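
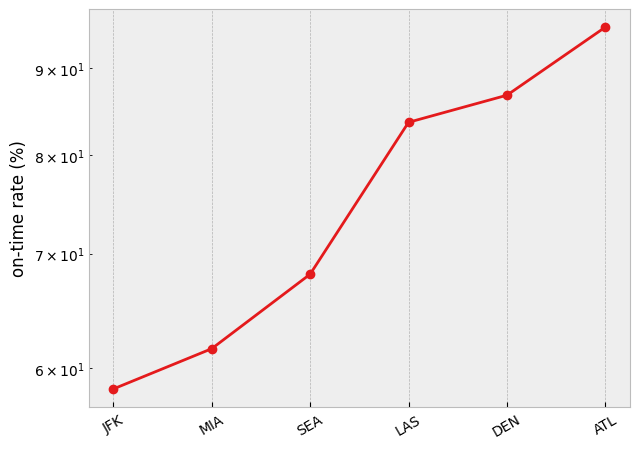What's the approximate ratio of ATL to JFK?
≈ 1.58×

ATL ≈ 95, JFK ≈ 60; 95/60 ≈ 1.58.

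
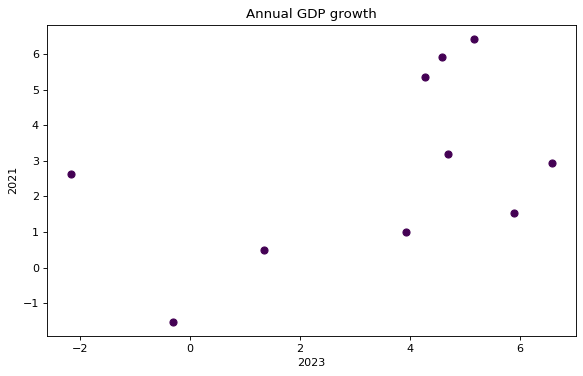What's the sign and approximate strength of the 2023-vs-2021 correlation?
positive, moderate

Points are positively correlated; moderate (|r| ≈ 0.5).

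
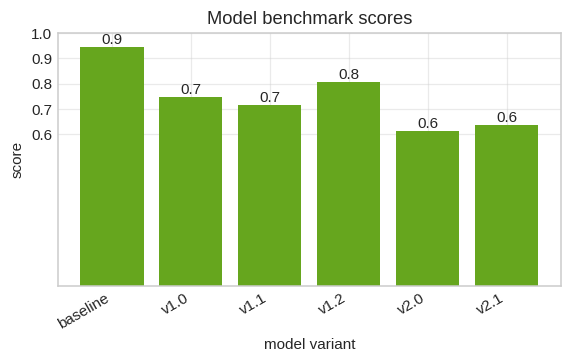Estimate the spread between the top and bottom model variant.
Max baseline ≈ 0.9, min v2.0 ≈ 0.6; range ≈ 0.3.

≈ 0.3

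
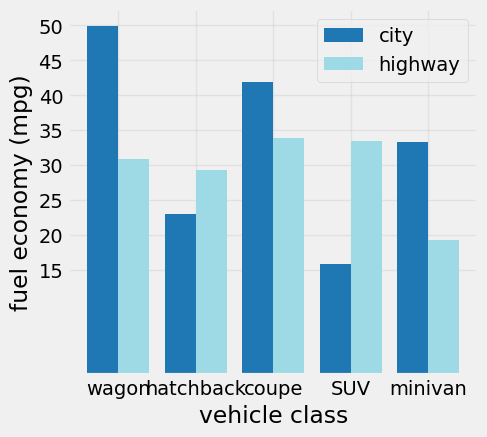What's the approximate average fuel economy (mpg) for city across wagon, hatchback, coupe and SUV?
(50 + 25 + 40 + 15) / 4 ≈ 32.

≈ 32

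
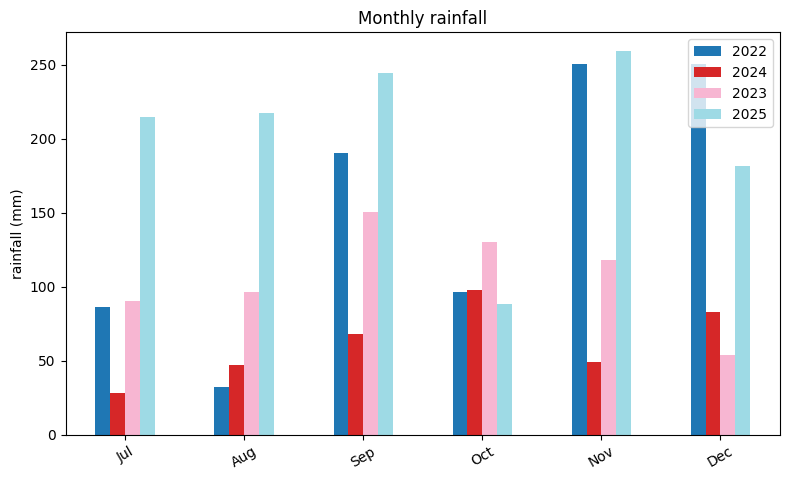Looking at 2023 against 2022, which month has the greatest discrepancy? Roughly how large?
Dec: 2023 ≈ 50, 2022 ≈ 250 → gap ≈ 200. Next-largest (Nov) is only ≈ 125.

Dec, ≈ 200 mm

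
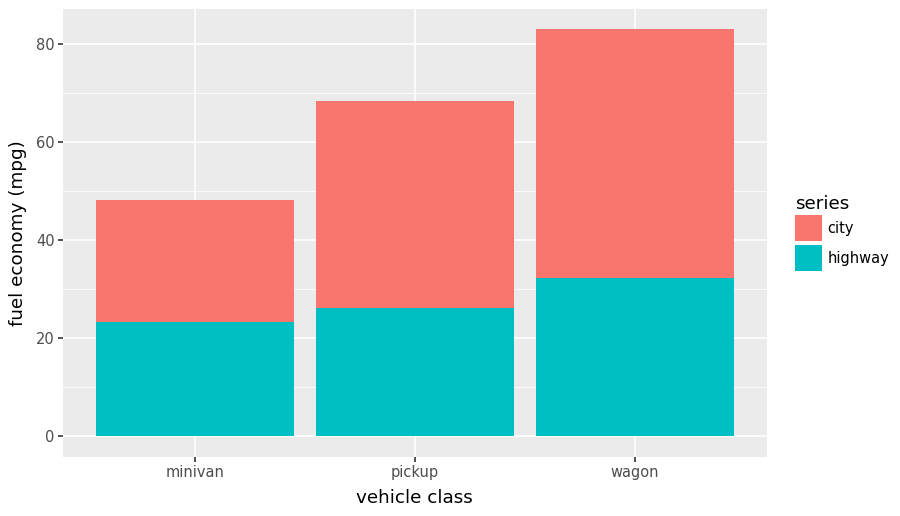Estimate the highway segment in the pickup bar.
≈ 30

highway top ≈ 30, bottom ≈ 0; segment ≈ 30.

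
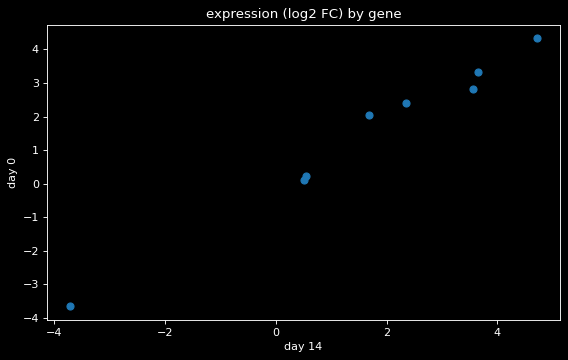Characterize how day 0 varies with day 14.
Points are positively correlated; strong (|r| ≈ 1.0).

positive, strong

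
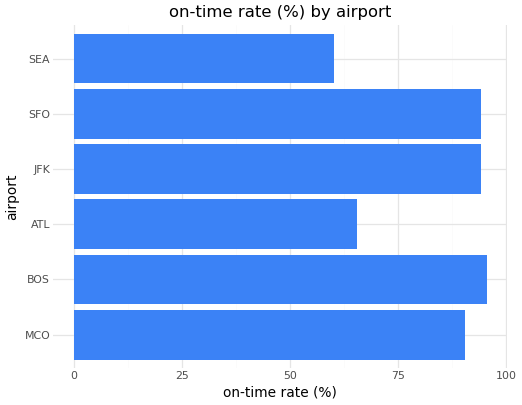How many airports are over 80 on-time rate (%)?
Above 80: MCO, BOS, JFK, SFO.

4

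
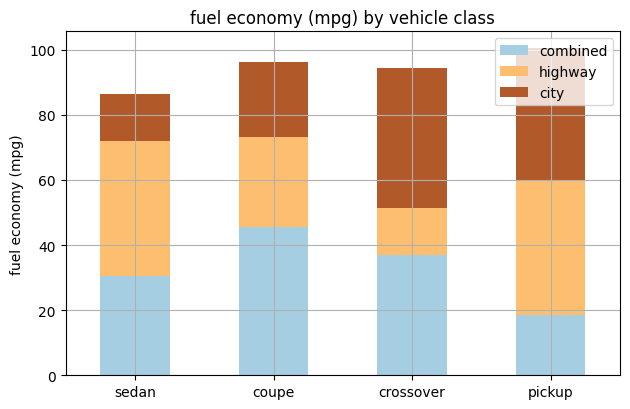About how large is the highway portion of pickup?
highway top ≈ 60, bottom ≈ 20; segment ≈ 40.

≈ 40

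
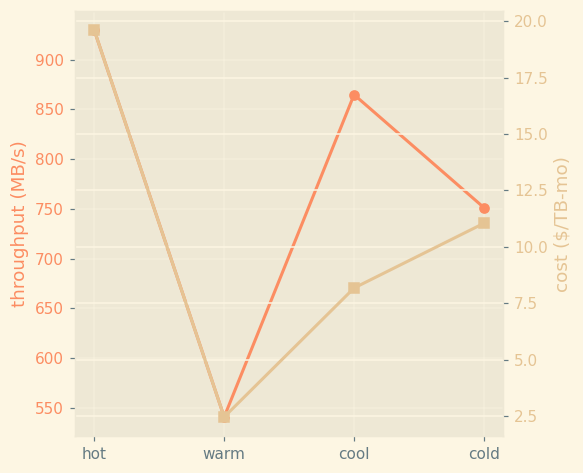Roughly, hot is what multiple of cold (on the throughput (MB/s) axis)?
hot ≈ 950, cold ≈ 750; 950/750 ≈ 1.27.

≈ 1.27×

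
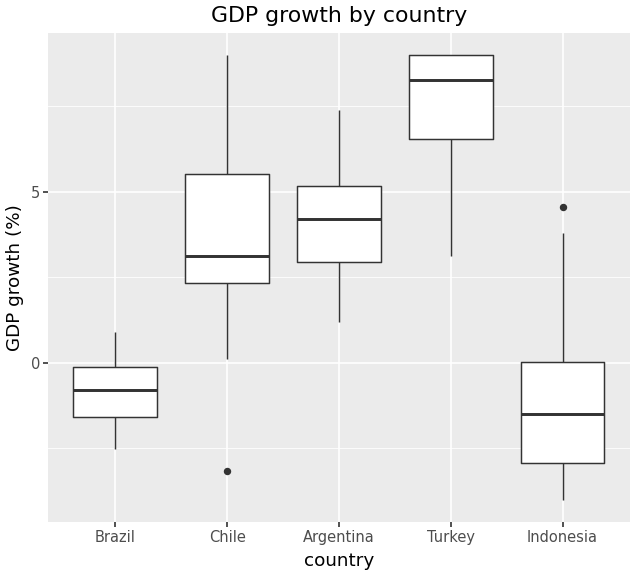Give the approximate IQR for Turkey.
≈ 2

Q3 ≈ 9, Q1 ≈ 7; IQR ≈ 2.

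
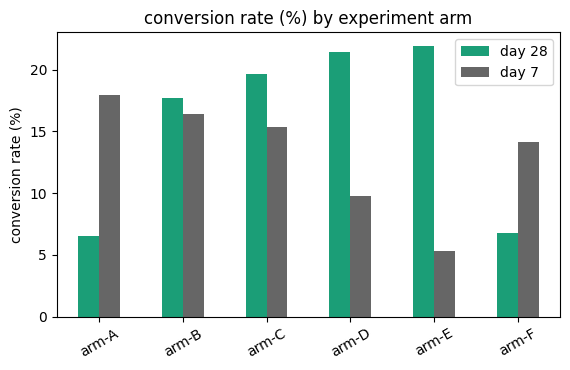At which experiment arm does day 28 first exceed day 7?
arm-A: day 28 ≈ 6 vs day 7 ≈ 18 (not yet); arm-B: day 28 ≈ 18 vs day 7 ≈ 16 (first crossover).

arm-B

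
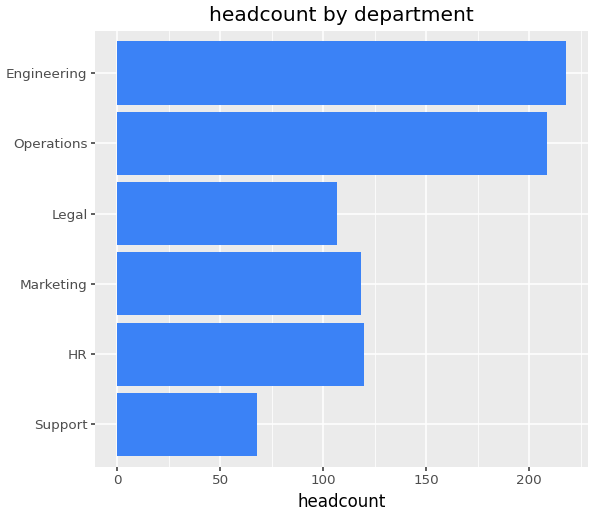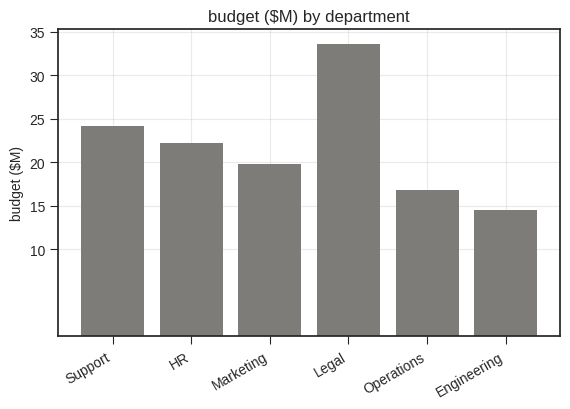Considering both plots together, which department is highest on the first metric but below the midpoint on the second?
Chart 2 median budget ($M) ≈ 20; below-median departments: Marketing, Operations, Engineering. Among those, Engineering has the highest headcount (≈ 220).

Engineering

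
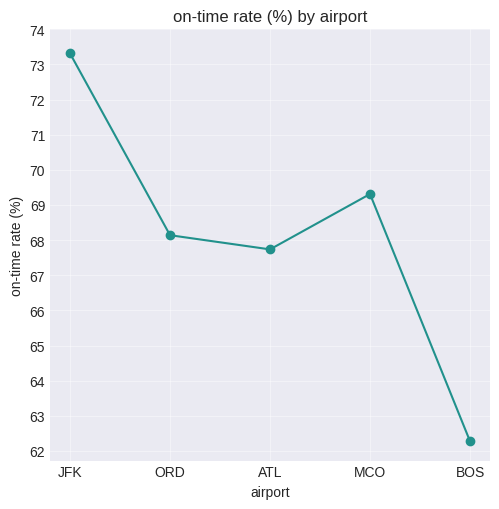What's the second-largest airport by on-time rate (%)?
MCO

Top 3: JFK ≈ 73, MCO ≈ 69, ORD ≈ 68.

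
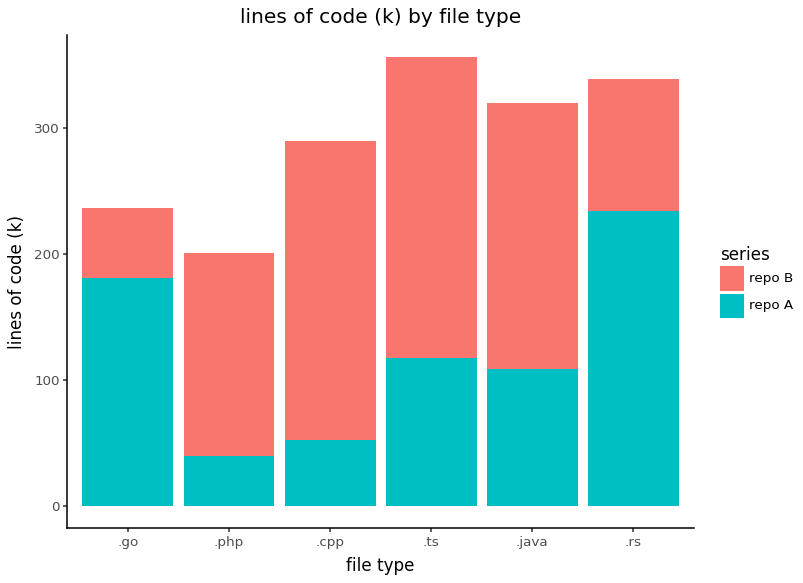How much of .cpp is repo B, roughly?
repo B top ≈ 300, bottom ≈ 50; segment ≈ 250.

≈ 250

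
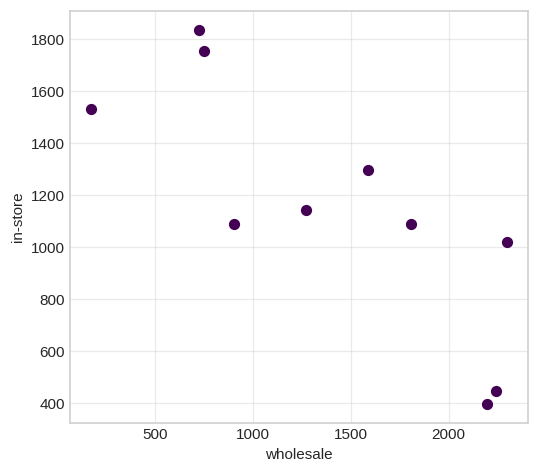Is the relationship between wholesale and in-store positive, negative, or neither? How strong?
Points are negatively correlated; strong (|r| ≈ 0.8).

negative, strong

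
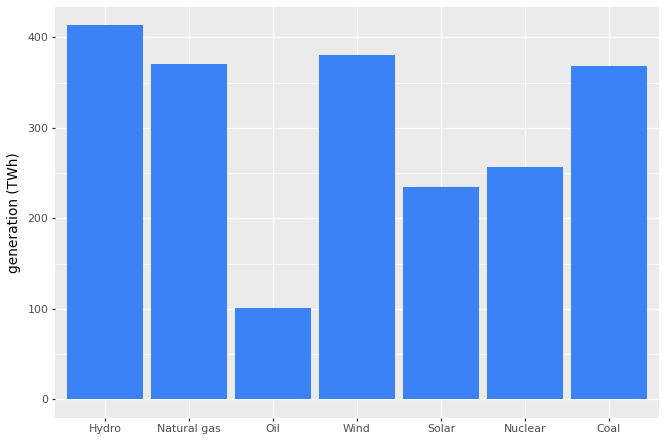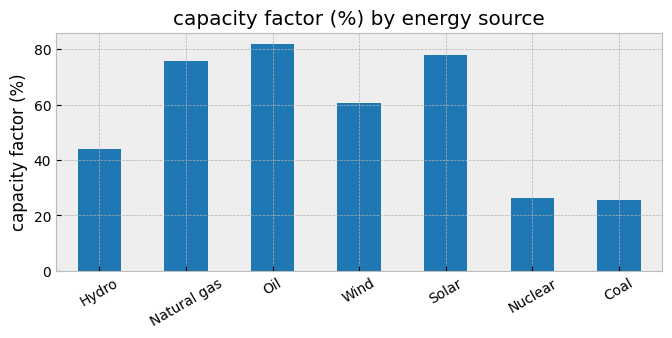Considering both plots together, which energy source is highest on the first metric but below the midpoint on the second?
Hydro

Chart 2 median capacity factor (%) ≈ 60; below-median energy sources: Hydro, Nuclear, Coal. Among those, Hydro has the highest generation (TWh) (≈ 400).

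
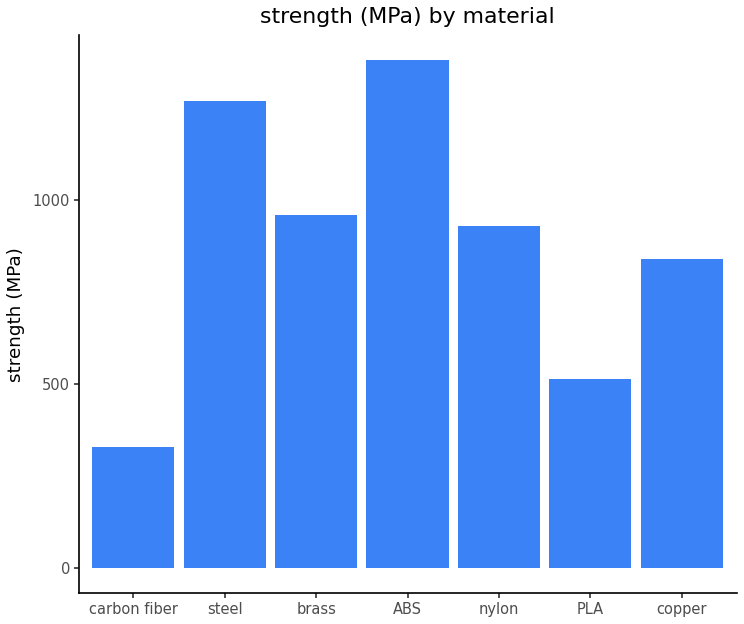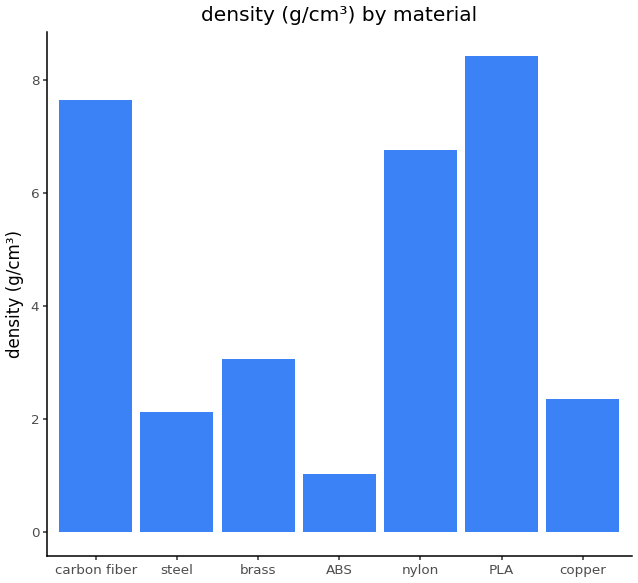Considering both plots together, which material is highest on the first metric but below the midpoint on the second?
ABS

Chart 2 median density (g/cm³) ≈ 3; below-median materials: steel, ABS, copper. Among those, ABS has the highest strength (MPa) (≈ 1400).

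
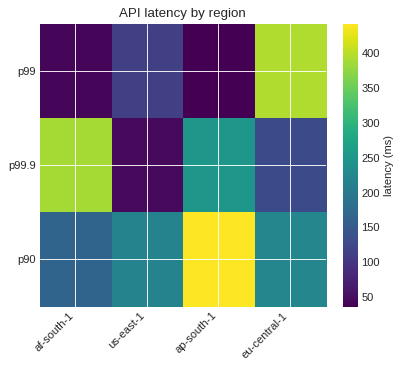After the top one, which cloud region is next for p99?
Top 3 for p99: eu-central-1 ≈ 400, us-east-1 ≈ 100, af-south-1 ≈ 50.

us-east-1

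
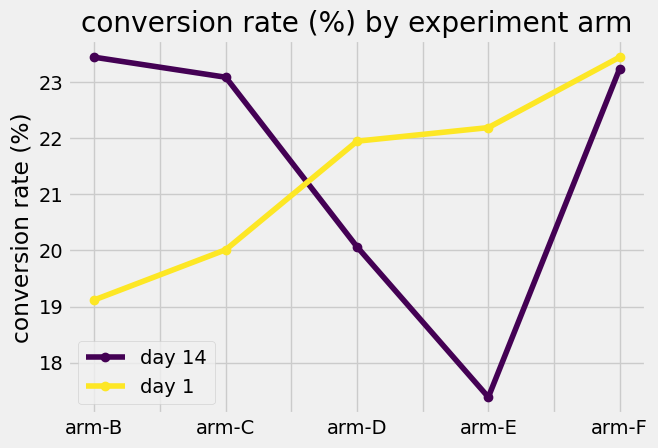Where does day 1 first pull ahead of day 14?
arm-C: day 1 ≈ 20 vs day 14 ≈ 23 (not yet); arm-D: day 1 ≈ 22 vs day 14 ≈ 20 (first crossover).

arm-D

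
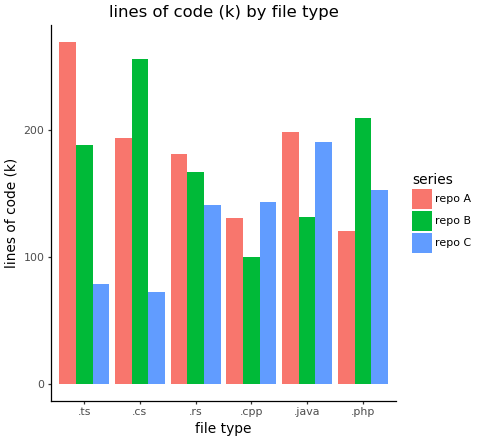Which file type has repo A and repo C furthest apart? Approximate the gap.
.ts, ≈ 200 k

.ts: repo A ≈ 275, repo C ≈ 75 → gap ≈ 200. Next-largest (.cs) is only ≈ 125.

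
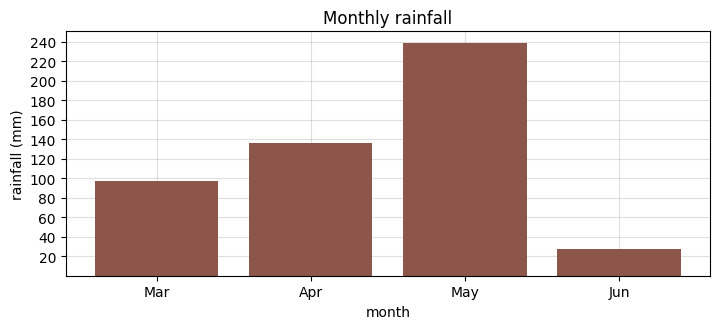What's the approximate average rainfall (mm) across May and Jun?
≈ 130

(240 + 20) / 2 ≈ 130.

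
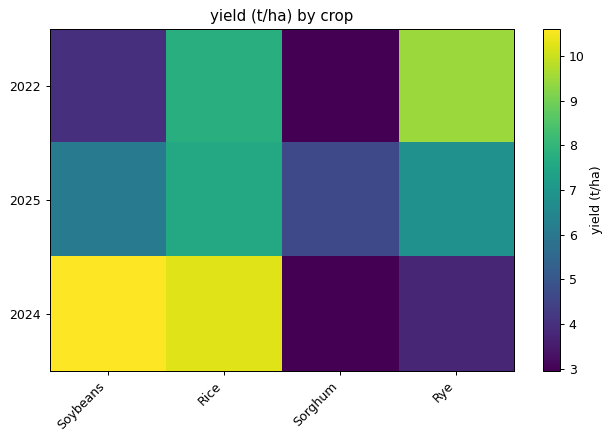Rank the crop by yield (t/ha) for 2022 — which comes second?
Rice

Top 3 for 2022: Rye ≈ 9, Rice ≈ 8, Soybeans ≈ 4.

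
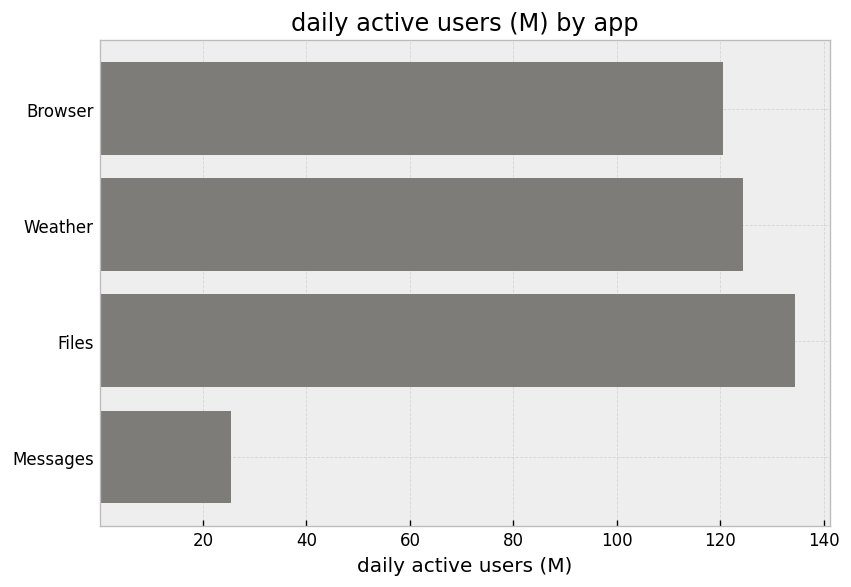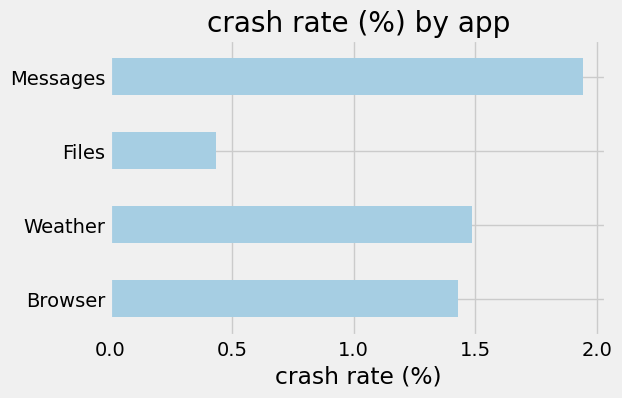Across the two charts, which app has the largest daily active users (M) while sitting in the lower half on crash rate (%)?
Files

Chart 2 median crash rate (%) ≈ 1.4; below-median apps: Browser, Files. Among those, Files has the highest daily active users (M) (≈ 140).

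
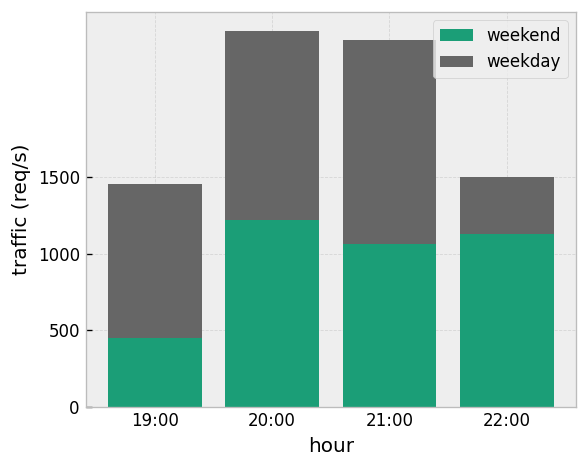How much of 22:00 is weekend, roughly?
weekend top ≈ 1000, bottom ≈ 0; segment ≈ 1000.

≈ 1000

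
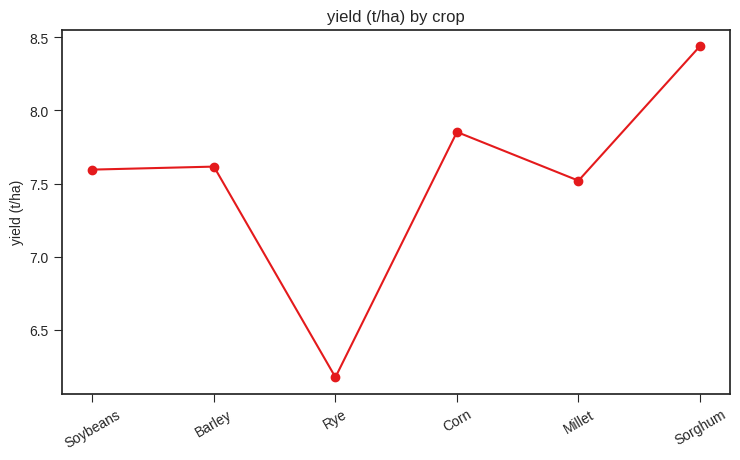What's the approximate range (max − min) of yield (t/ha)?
Max Sorghum ≈ 8.4, min Rye ≈ 6.2; range ≈ 2.2.

≈ 2.2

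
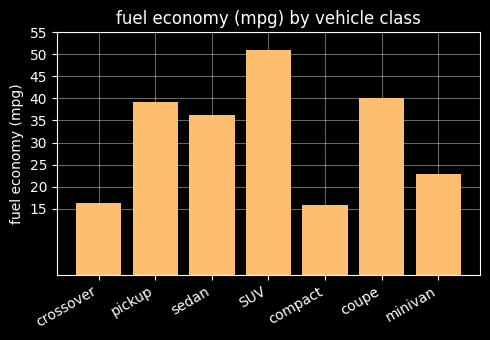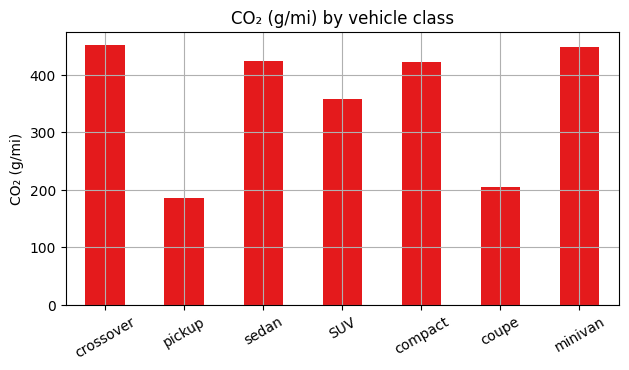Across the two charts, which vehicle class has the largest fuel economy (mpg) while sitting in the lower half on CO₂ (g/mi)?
Chart 2 median CO₂ (g/mi) ≈ 400; below-median vehicle classes: pickup, SUV, coupe. Among those, SUV has the highest fuel economy (mpg) (≈ 50).

SUV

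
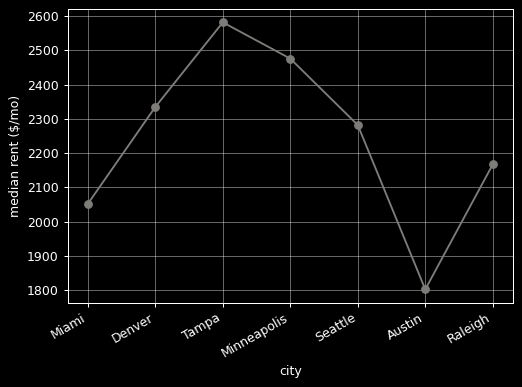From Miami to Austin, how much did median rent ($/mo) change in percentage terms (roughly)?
≈ -14.3%

Miami ≈ 2100, Austin ≈ 1800; (1800 − 2100) / 2100 ≈ -14.3%.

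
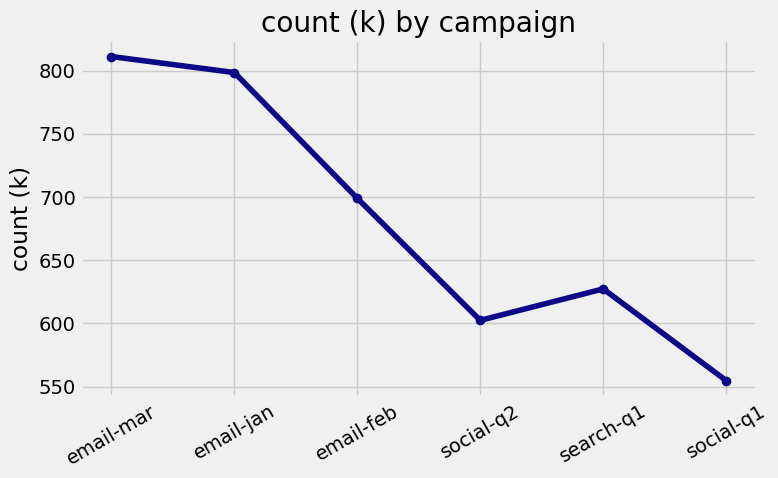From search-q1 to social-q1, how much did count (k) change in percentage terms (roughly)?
≈ -12%

search-q1 ≈ 625, social-q1 ≈ 550; (550 − 625) / 625 ≈ -12%.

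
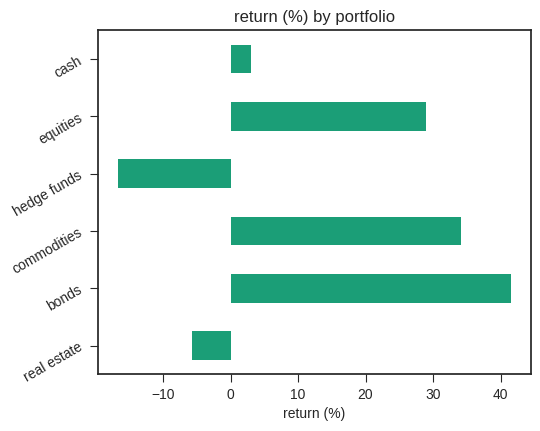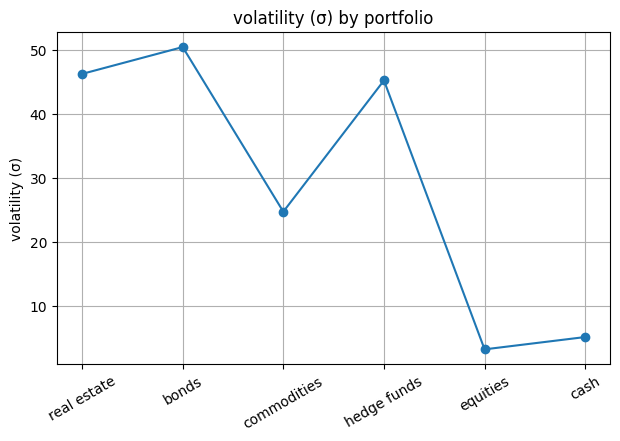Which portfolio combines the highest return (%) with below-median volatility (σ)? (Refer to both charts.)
commodities

Chart 2 median volatility (σ) ≈ 35; below-median portfolios: commodities, equities, cash. Among those, commodities has the highest return (%) (≈ 35).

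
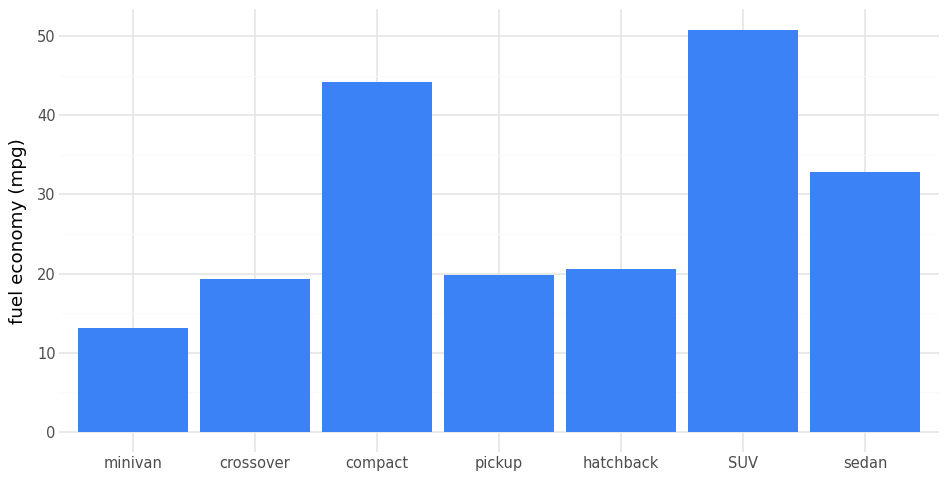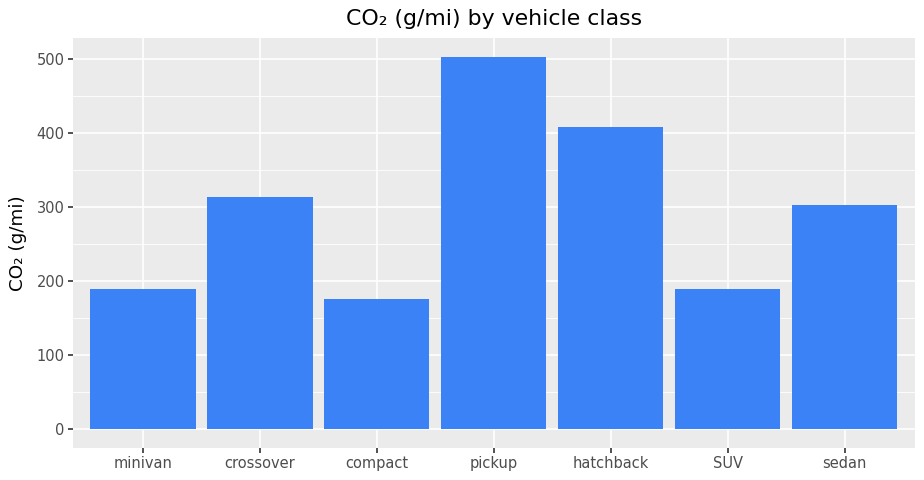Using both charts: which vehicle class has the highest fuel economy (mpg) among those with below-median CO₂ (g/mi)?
Chart 2 median CO₂ (g/mi) ≈ 300; below-median vehicle classes: minivan, compact, SUV. Among those, SUV has the highest fuel economy (mpg) (≈ 50).

SUV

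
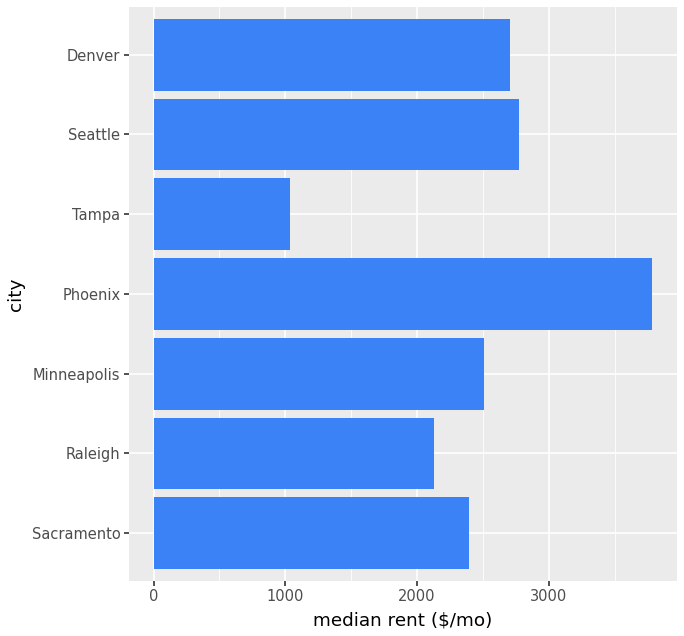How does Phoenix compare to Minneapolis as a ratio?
Phoenix ≈ 4000, Minneapolis ≈ 2500; 4000/2500 ≈ 1.6.

≈ 1.6×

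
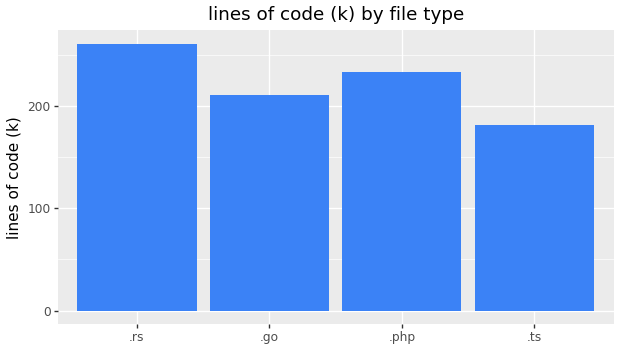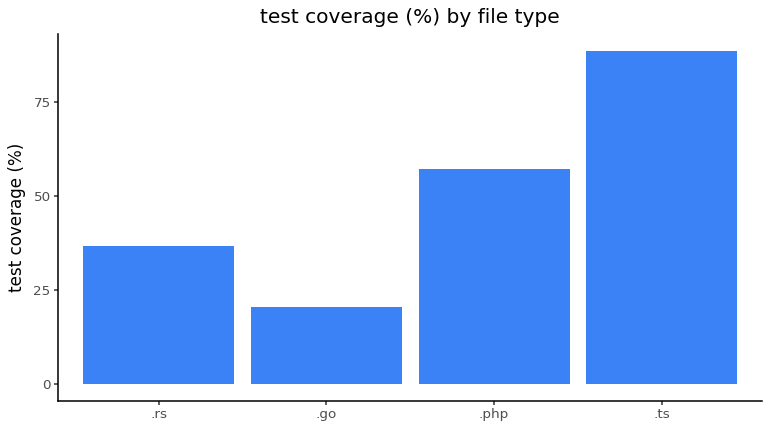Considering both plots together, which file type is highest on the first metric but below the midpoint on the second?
Chart 2 median test coverage (%) ≈ 50; below-median file types: .rs, .go. Among those, .rs has the highest lines of code (k) (≈ 250).

.rs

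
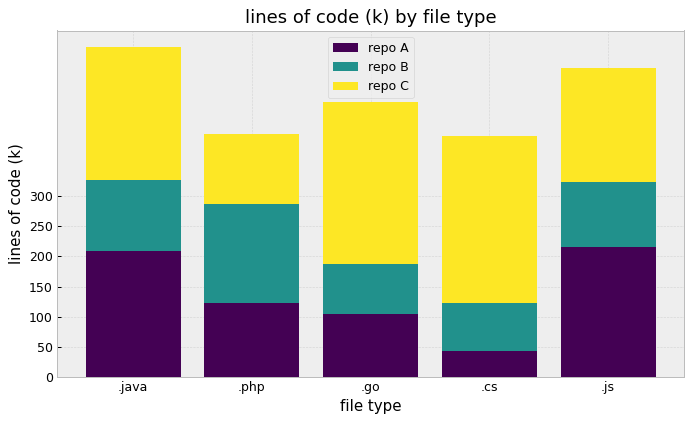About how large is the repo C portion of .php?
≈ 100

repo C top ≈ 400, bottom ≈ 300; segment ≈ 100.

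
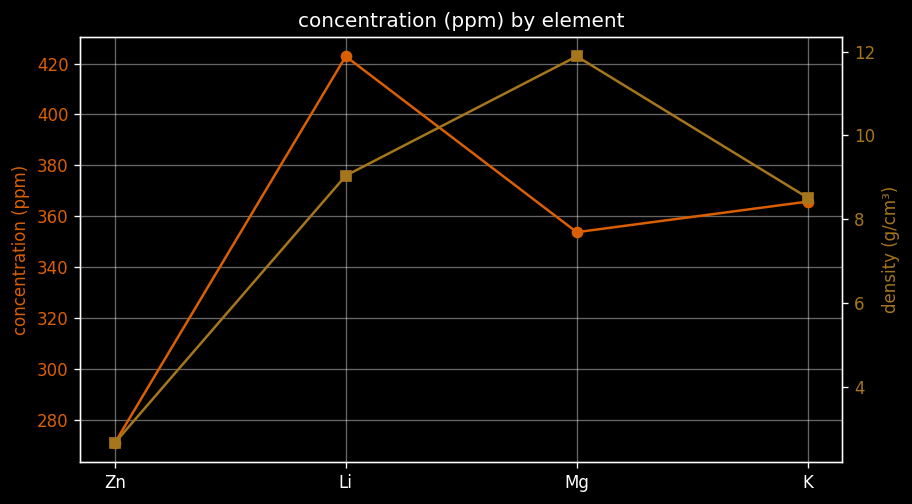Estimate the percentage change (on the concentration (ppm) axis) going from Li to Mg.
Li ≈ 420, Mg ≈ 360; (360 − 420) / 420 ≈ -14.3%.

≈ -14.3%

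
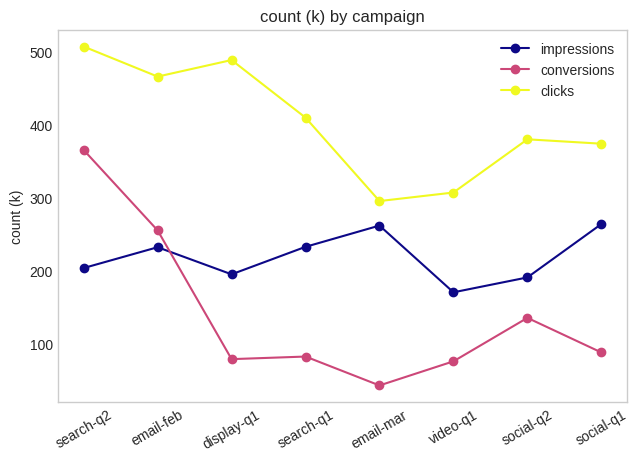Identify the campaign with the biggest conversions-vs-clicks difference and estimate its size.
display-q1: conversions ≈ 100, clicks ≈ 500 → gap ≈ 400. Next-largest (search-q1) is only ≈ 300.

display-q1, ≈ 400 k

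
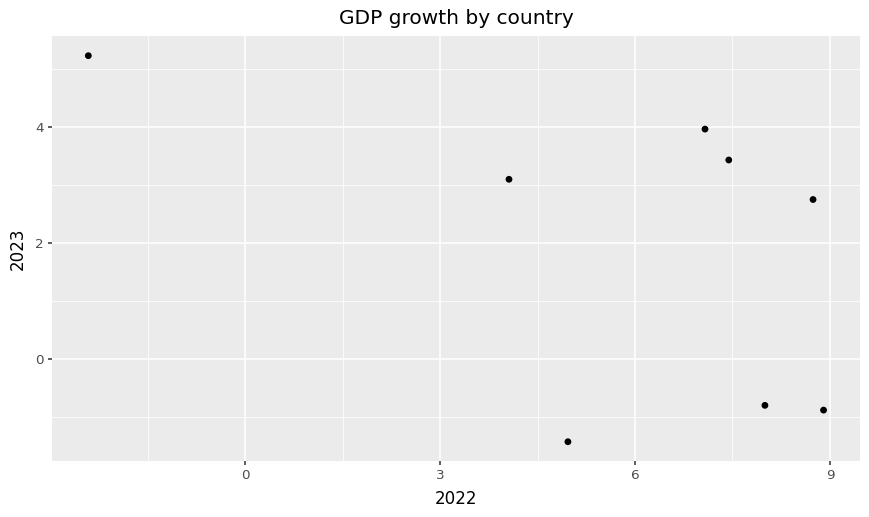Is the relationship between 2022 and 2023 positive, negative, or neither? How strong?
Points are negatively correlated; moderate (|r| ≈ 0.5).

negative, moderate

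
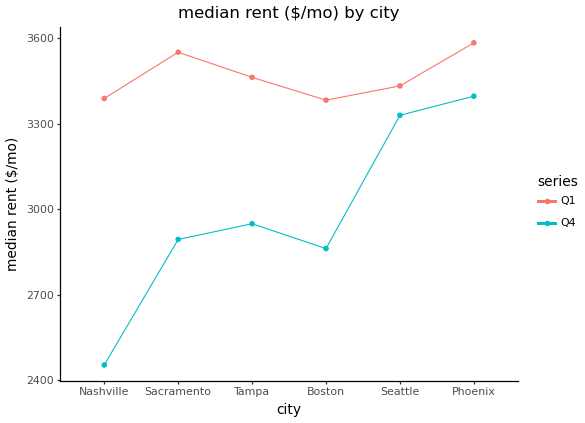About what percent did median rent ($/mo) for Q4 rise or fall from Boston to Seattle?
≈ +13.8%

Boston ≈ 2900, Seattle ≈ 3300; (3300 − 2900) / 2900 ≈ +13.8%.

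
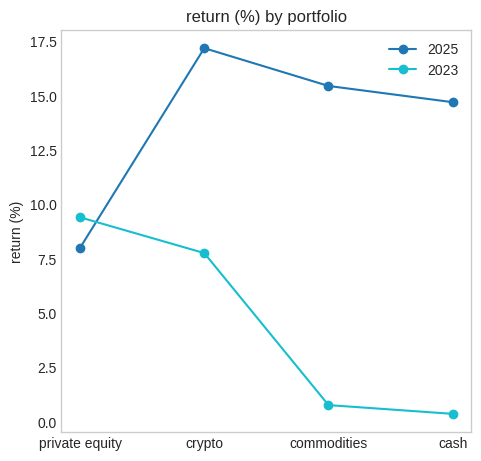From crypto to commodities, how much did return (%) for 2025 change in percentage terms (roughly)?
≈ -11.1%

crypto ≈ 18, commodities ≈ 16; (16 − 18) / 18 ≈ -11.1%.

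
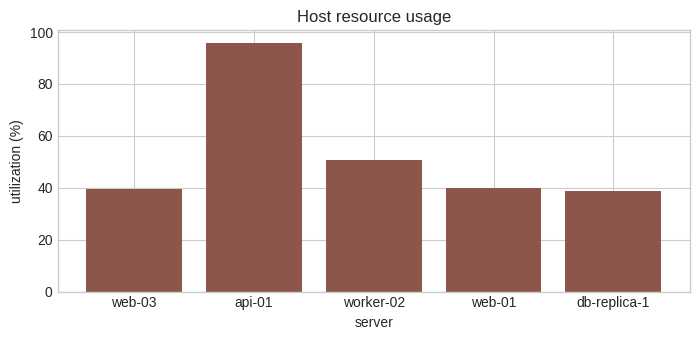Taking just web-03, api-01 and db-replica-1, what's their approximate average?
≈ 60

(40 + 100 + 40) / 3 ≈ 60.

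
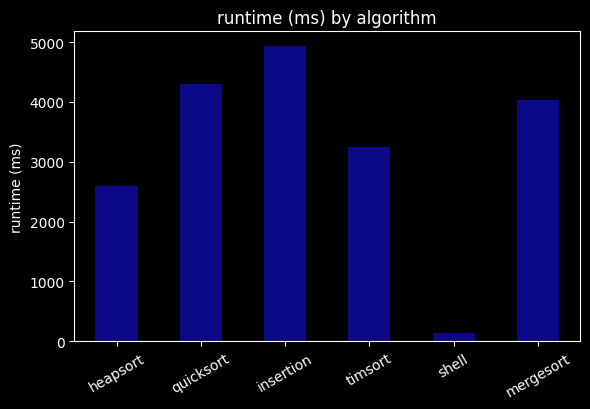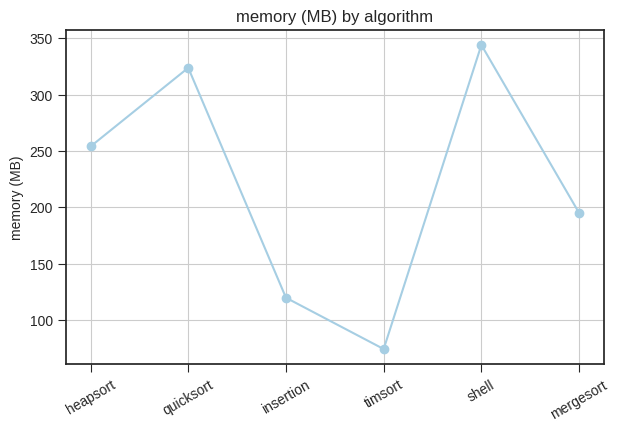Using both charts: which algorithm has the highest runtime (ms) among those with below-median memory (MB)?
insertion

Chart 2 median memory (MB) ≈ 200; below-median algorithms: insertion, timsort, mergesort. Among those, insertion has the highest runtime (ms) (≈ 5000).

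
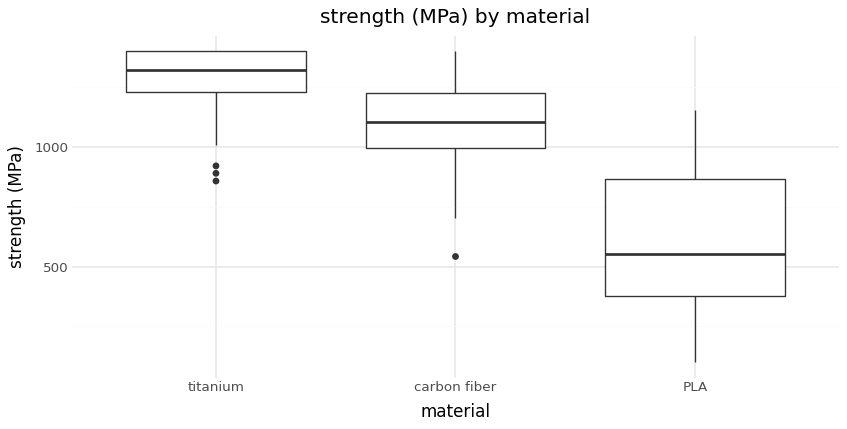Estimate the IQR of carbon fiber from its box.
≈ 200

Q3 ≈ 1200, Q1 ≈ 1000; IQR ≈ 200.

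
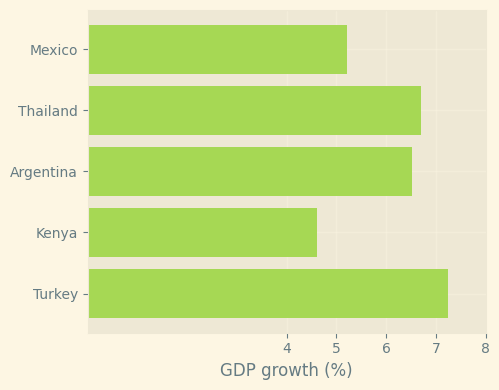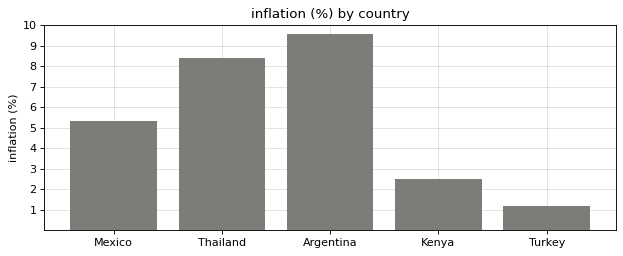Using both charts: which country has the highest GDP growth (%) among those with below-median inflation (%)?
Chart 2 median inflation (%) ≈ 5; below-median countries: Kenya, Turkey. Among those, Turkey has the highest GDP growth (%) (≈ 7).

Turkey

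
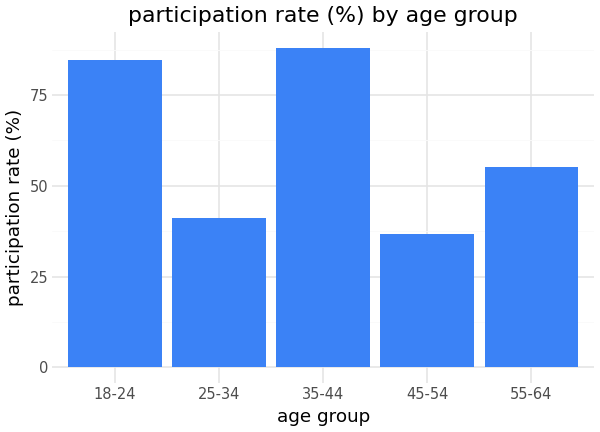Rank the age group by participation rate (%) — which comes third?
Top 4: 35-44 ≈ 90, 18-24 ≈ 80, 55-64 ≈ 60, 25-34 ≈ 40.

55-64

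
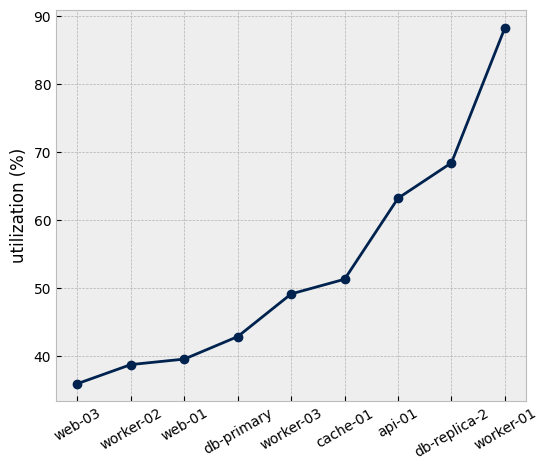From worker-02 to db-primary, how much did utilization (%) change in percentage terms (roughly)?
worker-02 ≈ 40, db-primary ≈ 45; (45 − 40) / 40 ≈ +12.5%.

≈ +12.5%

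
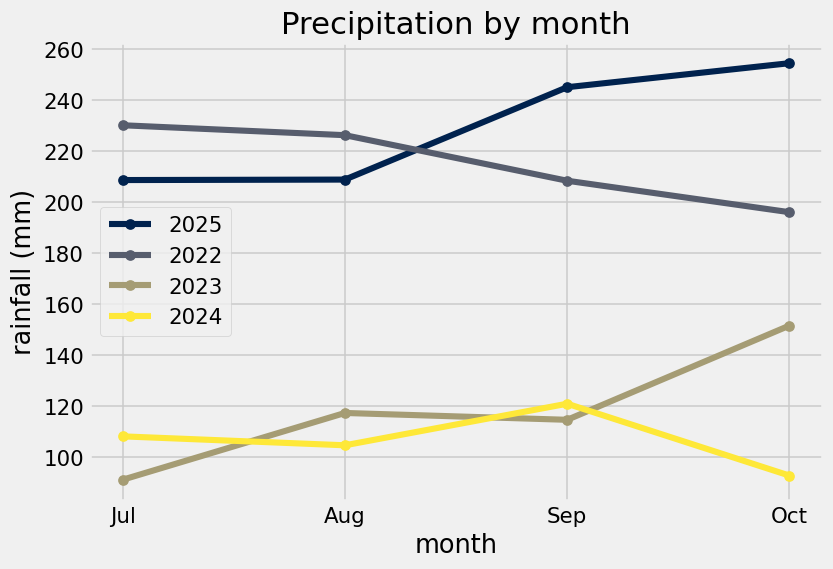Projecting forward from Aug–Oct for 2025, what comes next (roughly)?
≈ 290

Last three: 200, 240, 260 → slope ≈ 30/step → next ≈ 290.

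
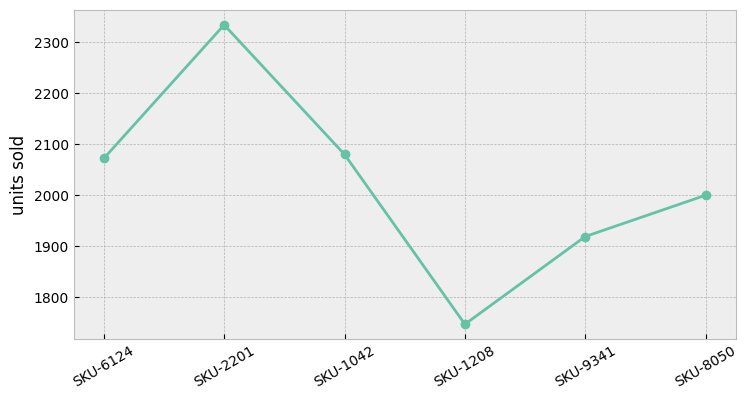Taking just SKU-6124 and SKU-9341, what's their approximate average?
≈ 1975

(2050 + 1900) / 2 ≈ 1975.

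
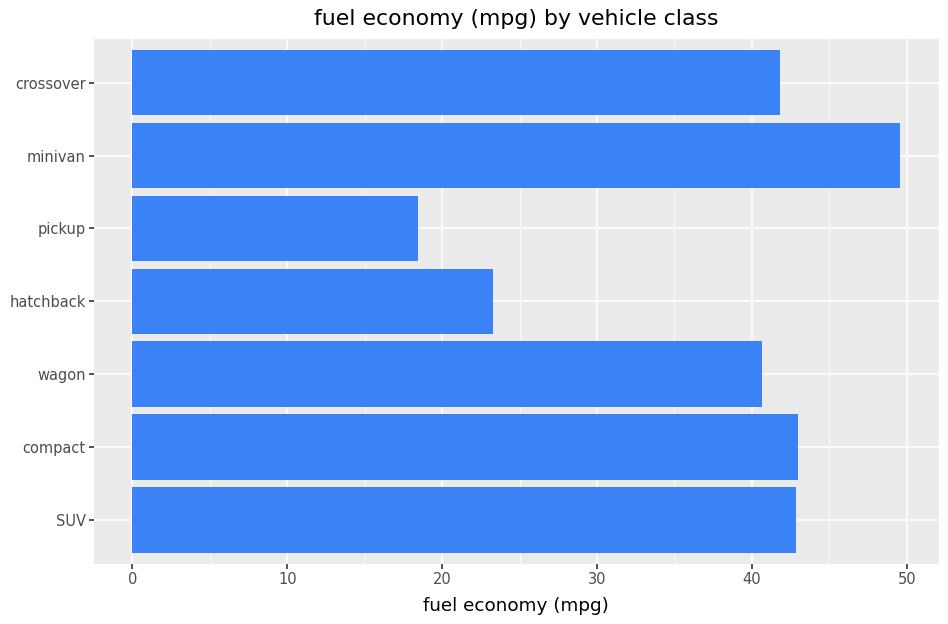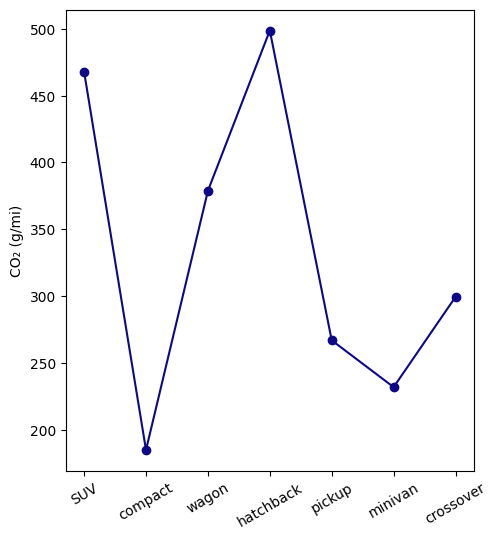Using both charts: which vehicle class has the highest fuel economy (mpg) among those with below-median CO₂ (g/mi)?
minivan

Chart 2 median CO₂ (g/mi) ≈ 300; below-median vehicle classes: compact, pickup, minivan. Among those, minivan has the highest fuel economy (mpg) (≈ 50).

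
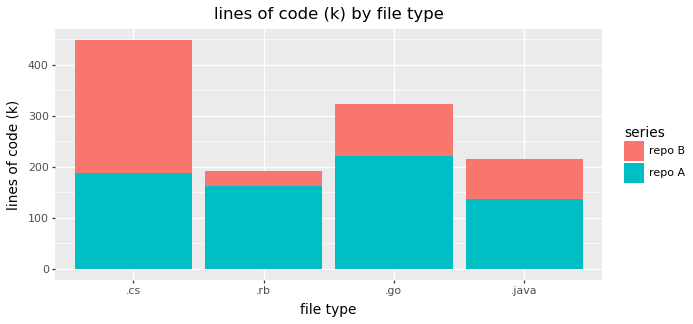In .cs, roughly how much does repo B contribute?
≈ 250

repo B top ≈ 450, bottom ≈ 200; segment ≈ 250.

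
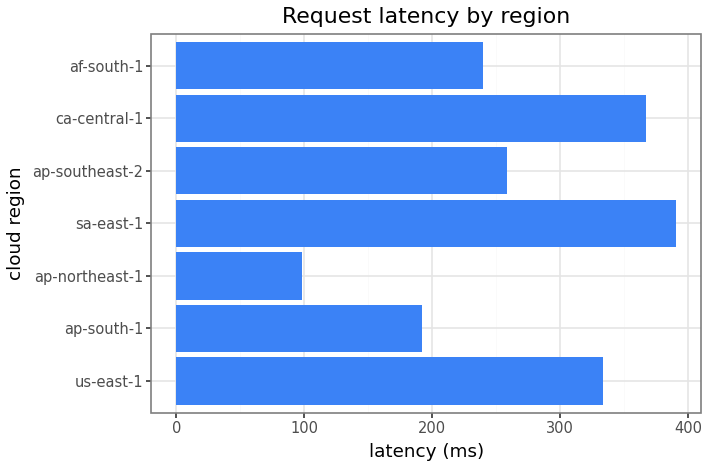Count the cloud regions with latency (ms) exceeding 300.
3

Above 300: us-east-1, sa-east-1, ca-central-1.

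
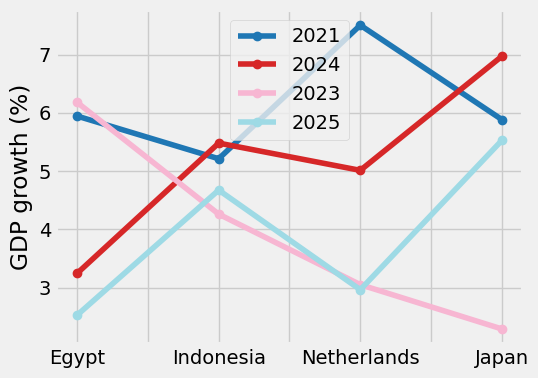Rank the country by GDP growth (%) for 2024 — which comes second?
Indonesia

Top 3 for 2024: Japan ≈ 7.0, Indonesia ≈ 5.5, Netherlands ≈ 5.0.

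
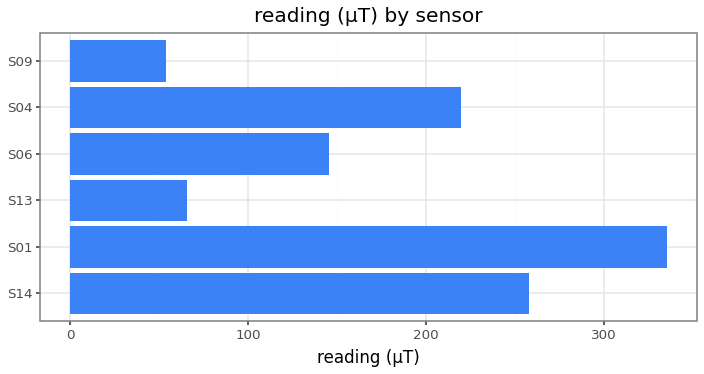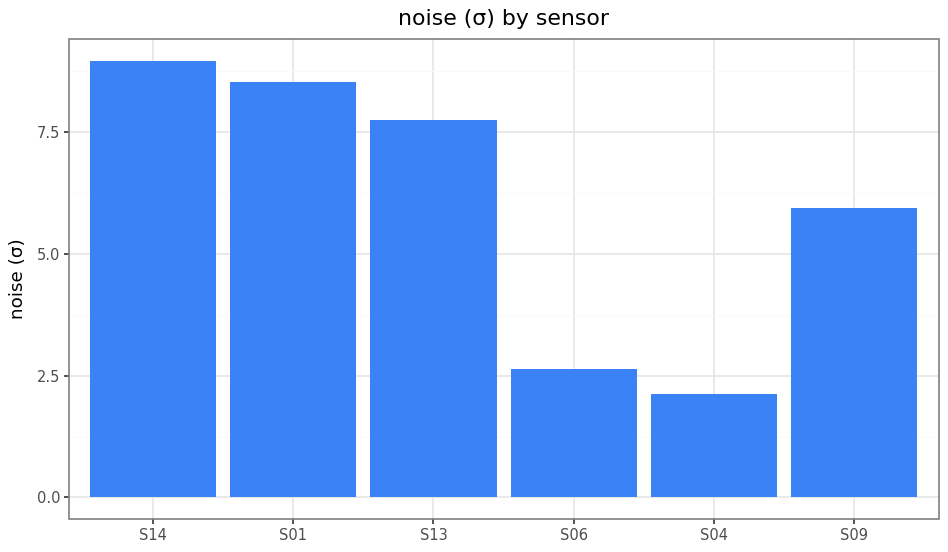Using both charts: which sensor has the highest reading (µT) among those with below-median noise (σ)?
Chart 2 median noise (σ) ≈ 7; below-median sensors: S06, S04, S09. Among those, S04 has the highest reading (µT) (≈ 200).

S04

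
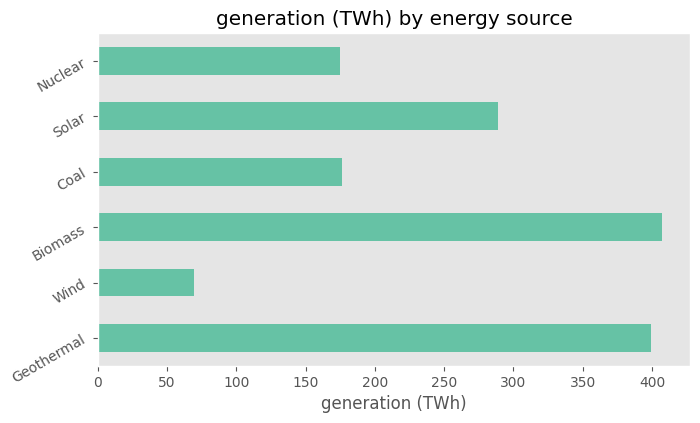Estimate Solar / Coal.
≈ 1.5×

Solar ≈ 300, Coal ≈ 200; 300/200 ≈ 1.5.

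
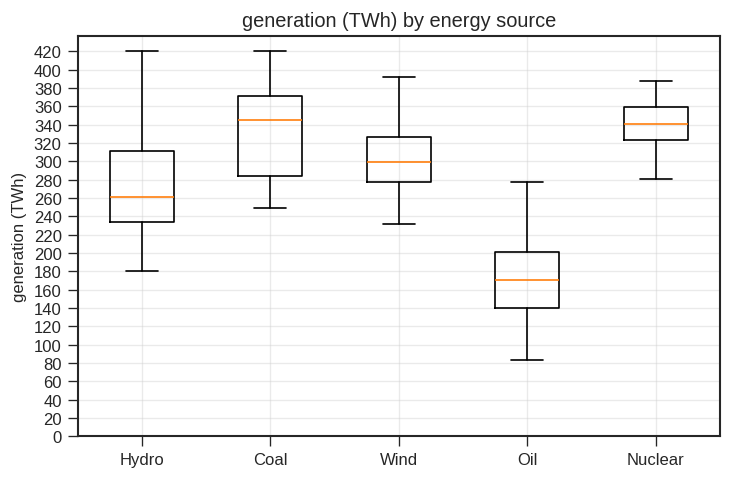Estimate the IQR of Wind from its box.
Q3 ≈ 320, Q1 ≈ 280; IQR ≈ 40.

≈ 40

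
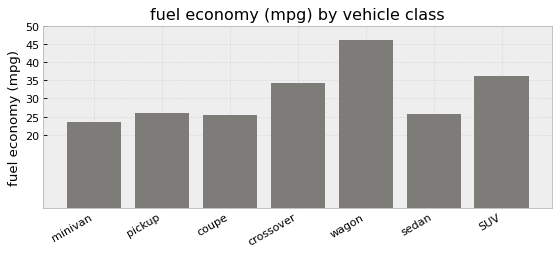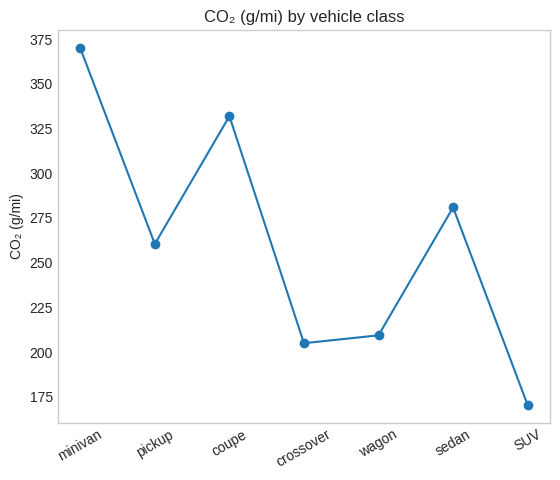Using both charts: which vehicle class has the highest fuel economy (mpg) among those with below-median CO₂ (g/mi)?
wagon

Chart 2 median CO₂ (g/mi) ≈ 250; below-median vehicle classes: crossover, wagon, SUV. Among those, wagon has the highest fuel economy (mpg) (≈ 45).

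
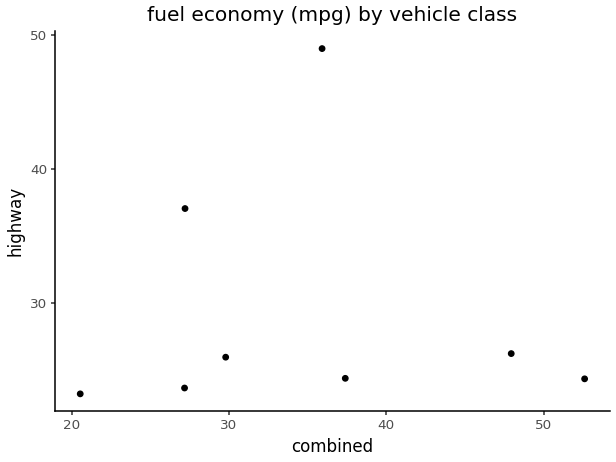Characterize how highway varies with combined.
Points are roughly uncorrelated; weak (|r| ≈ 0.0).

no clear correlation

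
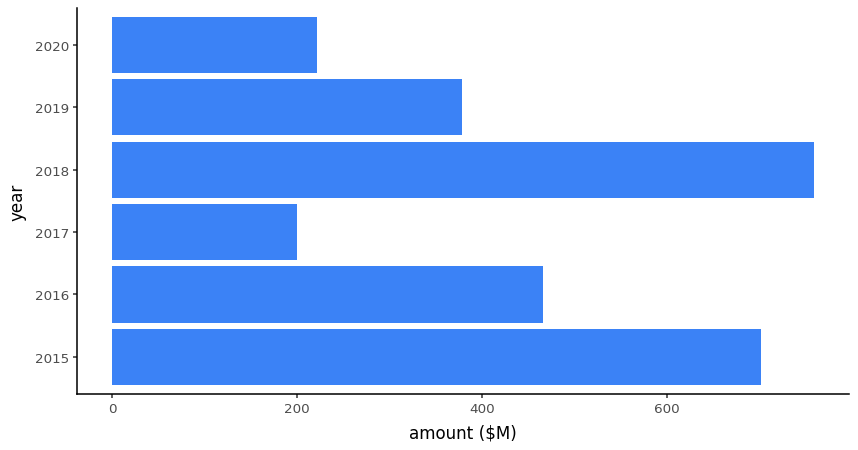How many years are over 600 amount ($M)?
Above 600: 2015, 2018.

2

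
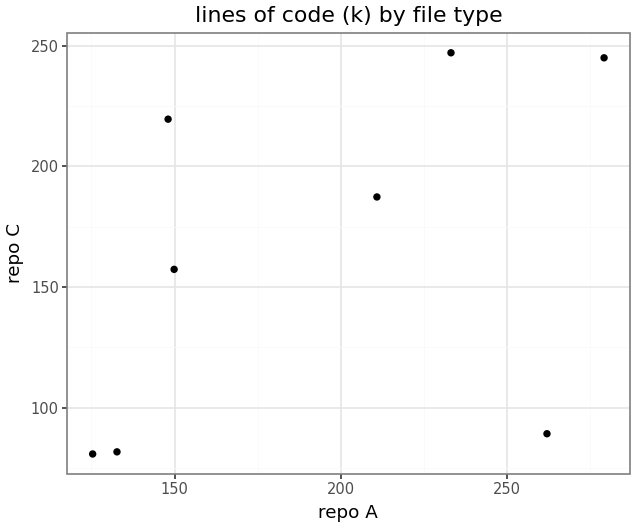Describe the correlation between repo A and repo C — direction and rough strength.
positive, moderate

Points are positively correlated; moderate (|r| ≈ 0.5).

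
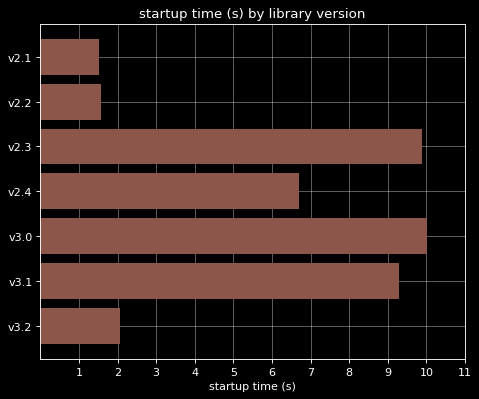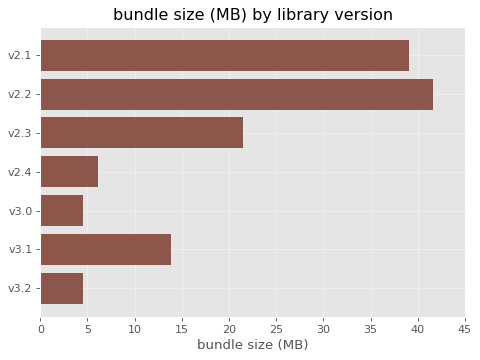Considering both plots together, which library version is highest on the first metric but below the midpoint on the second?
v3.0

Chart 2 median bundle size (MB) ≈ 15; below-median library versions: v2.4, v3.0, v3.2. Among those, v3.0 has the highest startup time (s) (≈ 10).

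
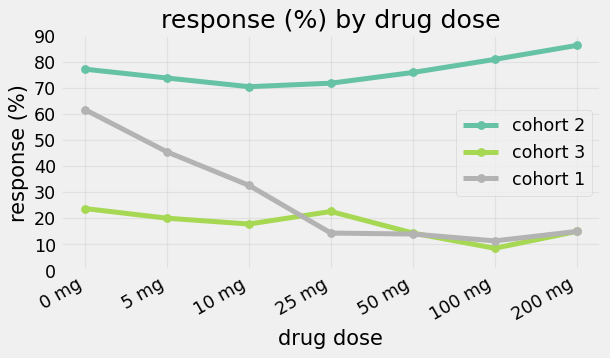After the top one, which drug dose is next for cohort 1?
5 mg

Top 3 for cohort 1: 0 mg ≈ 60, 5 mg ≈ 50, 10 mg ≈ 30.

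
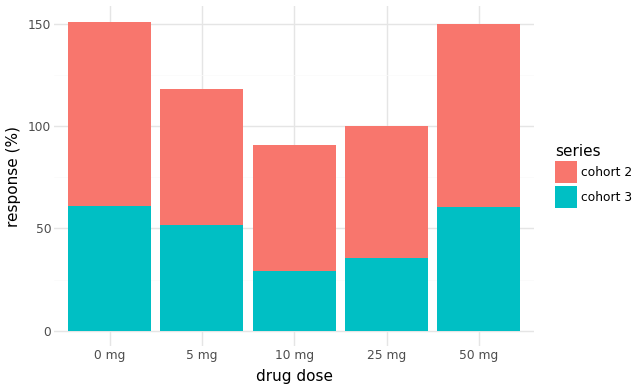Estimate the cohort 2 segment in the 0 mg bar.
≈ 100

cohort 2 top ≈ 160, bottom ≈ 60; segment ≈ 100.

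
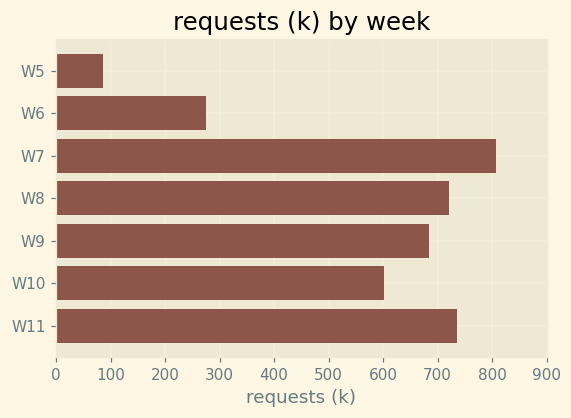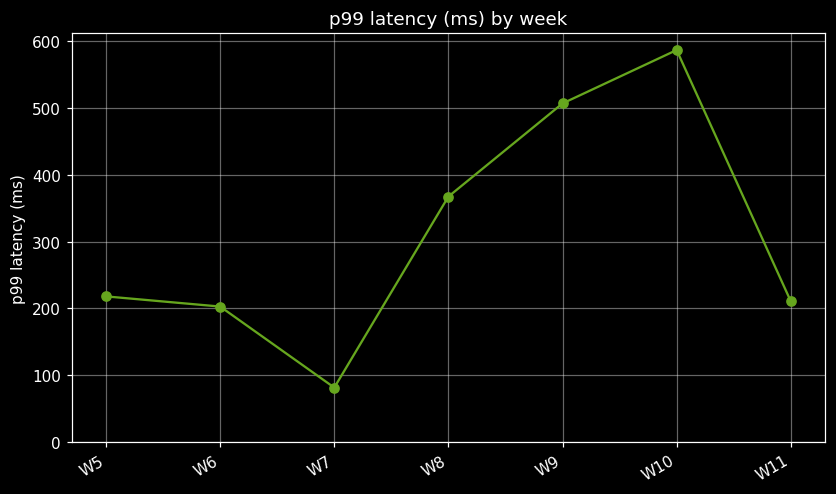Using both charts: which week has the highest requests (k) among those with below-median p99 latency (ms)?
Chart 2 median p99 latency (ms) ≈ 200; below-median weeks: W6, W7, W11. Among those, W7 has the highest requests (k) (≈ 800).

W7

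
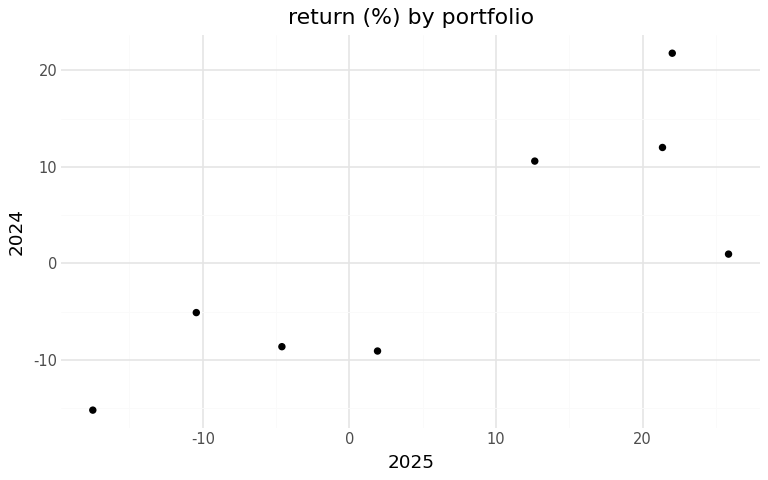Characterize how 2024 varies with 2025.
Points are positively correlated; strong (|r| ≈ 0.8).

positive, strong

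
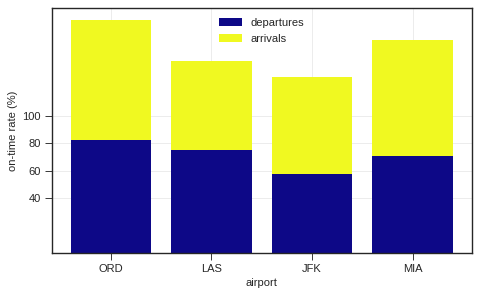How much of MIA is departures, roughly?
≈ 80

departures top ≈ 80, bottom ≈ 0; segment ≈ 80.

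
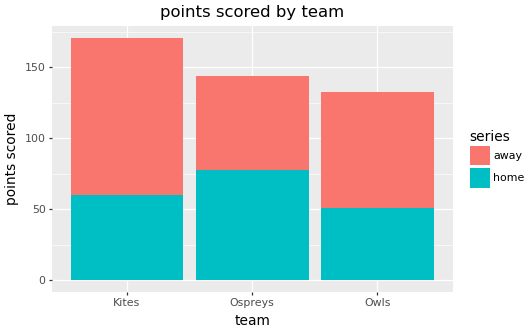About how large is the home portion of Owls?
≈ 60

home top ≈ 60, bottom ≈ 0; segment ≈ 60.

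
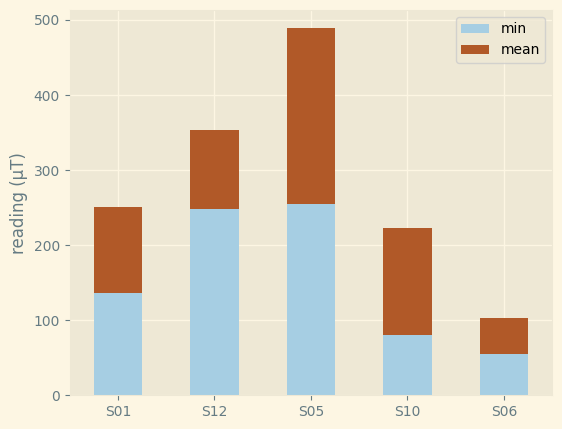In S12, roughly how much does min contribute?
min top ≈ 250, bottom ≈ 0; segment ≈ 250.

≈ 250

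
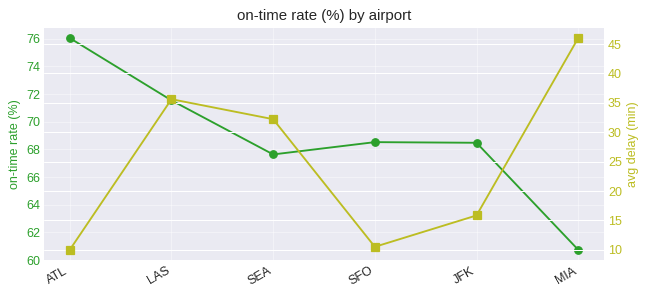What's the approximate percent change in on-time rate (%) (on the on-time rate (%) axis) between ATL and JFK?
ATL ≈ 76, JFK ≈ 68; (68 − 76) / 76 ≈ -10.5%.

≈ -10.5%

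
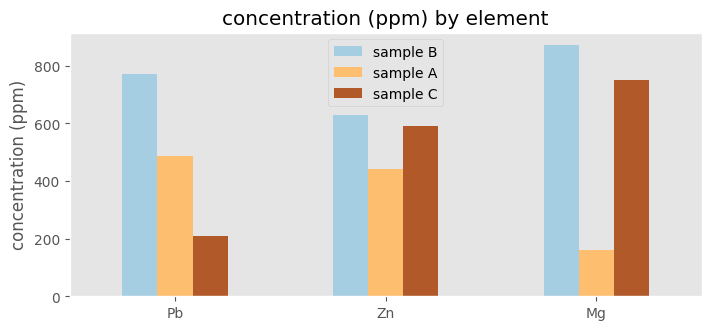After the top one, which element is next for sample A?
Zn

Top 3 for sample A: Pb ≈ 500, Zn ≈ 400, Mg ≈ 200.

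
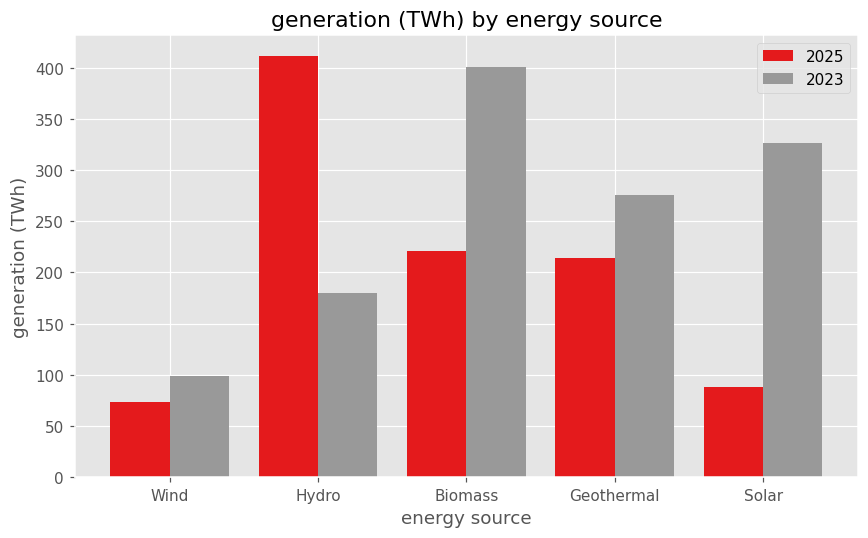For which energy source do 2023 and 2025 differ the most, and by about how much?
Solar, ≈ 250 TWh

Solar: 2023 ≈ 350, 2025 ≈ 100 → gap ≈ 250. Next-largest (Hydro) is only ≈ 200.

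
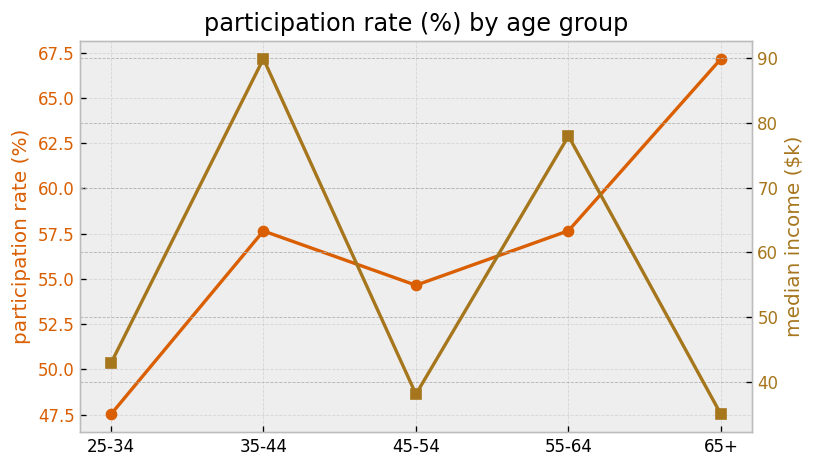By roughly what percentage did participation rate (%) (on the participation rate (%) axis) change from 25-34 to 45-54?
≈ +12.5%

25-34 ≈ 48, 45-54 ≈ 54; (54 − 48) / 48 ≈ +12.5%.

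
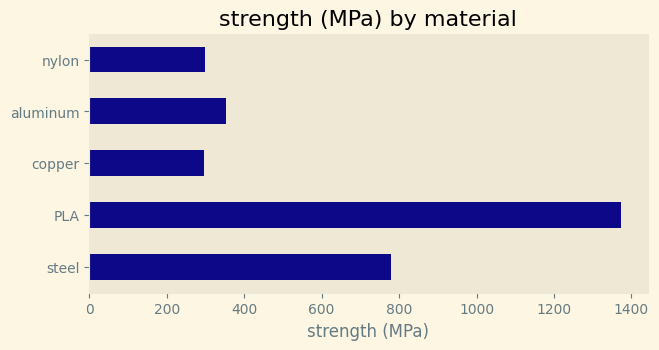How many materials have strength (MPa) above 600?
2

Above 600: steel, PLA.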